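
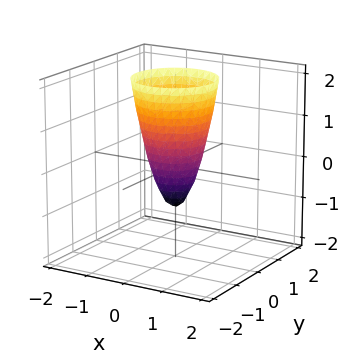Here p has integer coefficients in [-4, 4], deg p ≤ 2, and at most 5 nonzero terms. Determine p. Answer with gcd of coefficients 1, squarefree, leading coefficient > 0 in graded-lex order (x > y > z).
First, degree: a generic line meets the surface in up to 2 points, so deg p = 2.
Then, by symmetry, the z-axis is an axis of rotation, so x and y enter only as x² + y².
Next, checking where it meets the axes: one z-axis crossing is at z = -1; a circular section at z = 1 has radius between 0 and 1.
Finally, solving for integer coefficients yields p as stated.

3*x^2 + 3*y^2 - z - 1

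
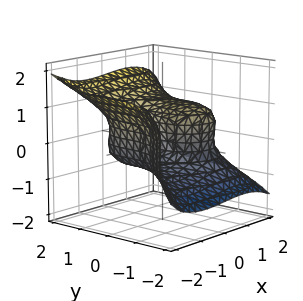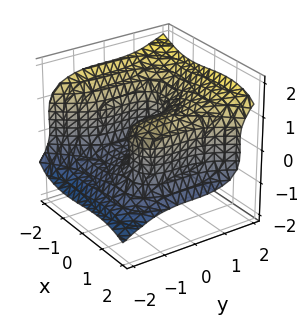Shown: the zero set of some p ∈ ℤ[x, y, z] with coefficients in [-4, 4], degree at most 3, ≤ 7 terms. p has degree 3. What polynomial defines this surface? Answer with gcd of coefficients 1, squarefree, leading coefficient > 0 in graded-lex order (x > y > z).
x^3 - y^3 + 3*z^3 - 2*z^2 - 2*x

(a) deg p = 3. A generic line meets the surface in up to 3 points.
(b) Against the integer gridlines: it crosses the z-axis at the gridline z = 0; one y-axis crossing is at y = 0.
(c) Together with the visible shape, these determine p as stated.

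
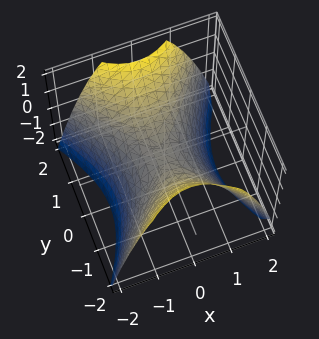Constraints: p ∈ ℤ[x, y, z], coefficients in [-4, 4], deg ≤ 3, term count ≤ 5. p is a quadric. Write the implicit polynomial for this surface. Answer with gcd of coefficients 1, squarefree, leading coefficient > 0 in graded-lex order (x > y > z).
3*x^2 - 2*y^2 + 3*z

First, degree: a saddle surface; a quadric, so deg p = 2.
Next, symmetries: it's symmetric under x → −x, forcing even powers of x; it's symmetric under y → −y, forcing even powers of y.
Then, reading off the gridlines: it meets the x-axis at x = 0 (among the integer gridlines); it crosses the z-axis at the gridline z = 0.
Finally, matching integer coefficients to the picture gives p.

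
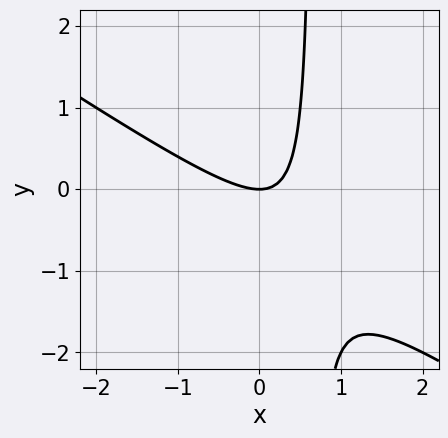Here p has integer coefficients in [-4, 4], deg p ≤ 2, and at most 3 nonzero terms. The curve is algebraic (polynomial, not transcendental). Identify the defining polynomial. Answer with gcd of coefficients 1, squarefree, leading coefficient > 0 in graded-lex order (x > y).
2*x^2 + 3*x*y - 2*y

(a) The degree is 2 — the shape is more complex than any degree-1 curve.
(b) From the visible intercepts: it crosses the y-axis at the gridline y = 0; one x-axis crossing is at x = 0.
(c) Solving for integer coefficients yields p as stated.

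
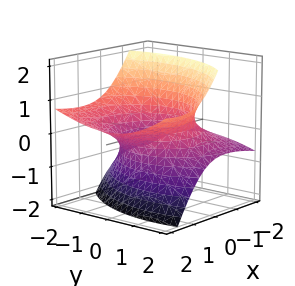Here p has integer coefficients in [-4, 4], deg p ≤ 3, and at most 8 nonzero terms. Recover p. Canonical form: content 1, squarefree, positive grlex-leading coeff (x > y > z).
x^2 - 3*x*z + y^2 + y*z - 2*z^2 - 2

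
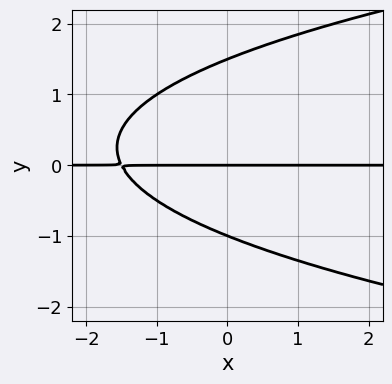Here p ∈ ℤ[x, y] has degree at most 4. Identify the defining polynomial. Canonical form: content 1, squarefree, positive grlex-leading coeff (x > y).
1. deg p = 3.
2. Checking where it meets the axes: the y-axis gridline crossings are at y ∈ {-1, 0}; every point of the x-axis in the box is on the curve.
3. The integer polynomial consistent with all of this is the stated p.

2*y^3 - 2*x*y - y^2 - 3*y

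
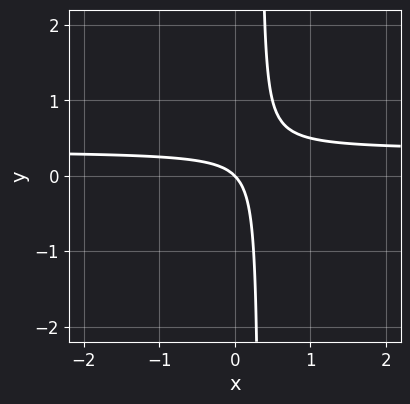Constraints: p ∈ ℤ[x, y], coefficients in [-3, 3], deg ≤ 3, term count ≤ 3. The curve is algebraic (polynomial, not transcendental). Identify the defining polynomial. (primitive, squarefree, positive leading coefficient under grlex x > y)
3*x*y - x - y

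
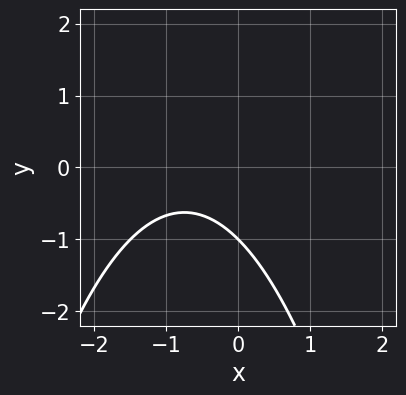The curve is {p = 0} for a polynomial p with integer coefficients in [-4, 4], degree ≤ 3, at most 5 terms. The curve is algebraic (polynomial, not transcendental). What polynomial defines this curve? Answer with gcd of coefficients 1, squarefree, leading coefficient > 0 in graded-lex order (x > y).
2*x^2 + 3*x + 3*y + 3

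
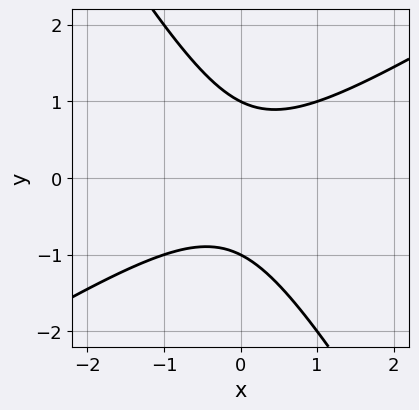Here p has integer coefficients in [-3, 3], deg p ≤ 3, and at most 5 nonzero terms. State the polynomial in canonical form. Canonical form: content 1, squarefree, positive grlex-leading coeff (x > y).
1. deg p = 2. The shape is more complex than any degree-1 curve.
2. From the axis intercepts and sections: the curve avoids every integer x-axis point in the box; among the integer gridlines, it crosses the y-axis at y ∈ {-1, 1}.
3. Matching integer coefficients to the picture gives p.

x^2 - x*y - y^2 + 1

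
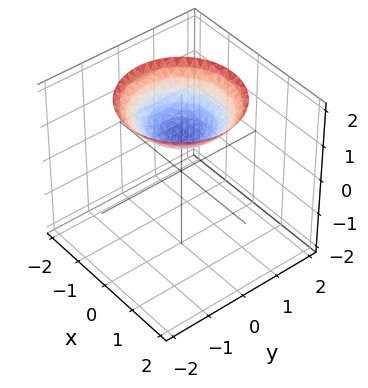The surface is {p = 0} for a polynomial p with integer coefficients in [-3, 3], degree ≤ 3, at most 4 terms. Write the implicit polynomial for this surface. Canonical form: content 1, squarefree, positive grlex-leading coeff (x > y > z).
First, degree: the shape is more complex than any degree-1 surface, so deg p = 2.
Then, symmetry: every cross-section ⟂ z is a circle, so x, y appear only via x² + y².
Then, reading off the gridlines: it crosses the z-axis at the gridline z = 1; no y-intercept at any integer in the box.
Finally, assembling these constraints gives the stated polynomial.

x^2 + y^2 - 2*z + 2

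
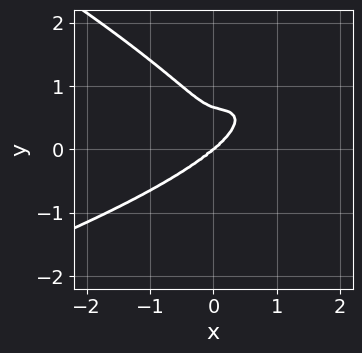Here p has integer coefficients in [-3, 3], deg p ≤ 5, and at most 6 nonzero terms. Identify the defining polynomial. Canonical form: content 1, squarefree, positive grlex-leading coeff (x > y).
x*y^3 + 3*y^4 + 2*x^3 - x^2*y - 2*y^3

1. The degree is 4 — the shape is more complex than any degree-3 curve.
2. Against the integer gridlines: one y-axis crossing is at y = 0; it meets the x-axis at x = 0 (among the integer gridlines).
3. Solving for integer coefficients yields p as stated.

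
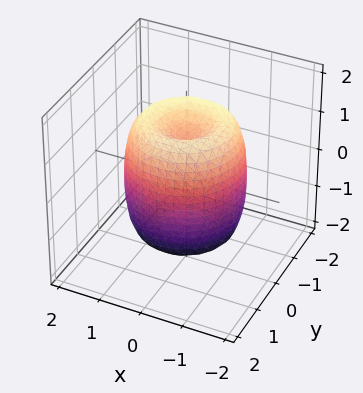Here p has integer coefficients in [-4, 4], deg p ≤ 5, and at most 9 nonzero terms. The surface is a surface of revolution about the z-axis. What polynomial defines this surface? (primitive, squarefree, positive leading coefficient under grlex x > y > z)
2*x^4 + 4*x^2*y^2 + 2*y^4 - 3*x^2 - 3*y^2 + z^2 - 1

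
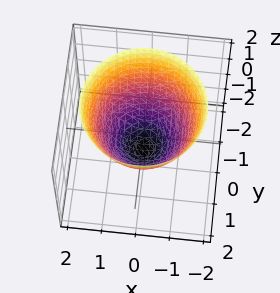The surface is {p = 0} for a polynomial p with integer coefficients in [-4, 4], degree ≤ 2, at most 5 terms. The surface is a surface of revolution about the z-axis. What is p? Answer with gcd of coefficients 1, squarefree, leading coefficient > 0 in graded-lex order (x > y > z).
x^2 + y^2 - z - 1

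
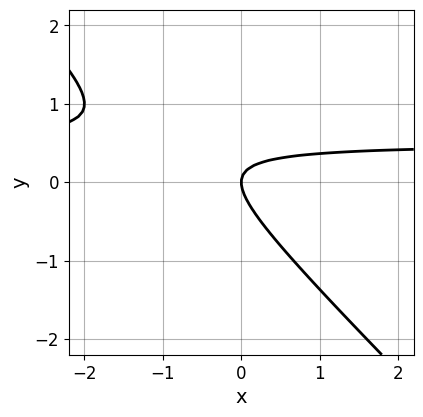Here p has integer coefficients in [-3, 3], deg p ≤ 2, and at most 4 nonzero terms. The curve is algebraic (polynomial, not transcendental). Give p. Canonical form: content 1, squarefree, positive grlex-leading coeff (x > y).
(a) deg p = 2.
(b) From the visible intercepts: it crosses the y-axis at the gridline y = 0; it crosses the x-axis at the gridline x = 0.
(c) The integer polynomial consistent with all of this is the stated p.

2*x*y + 2*y^2 - x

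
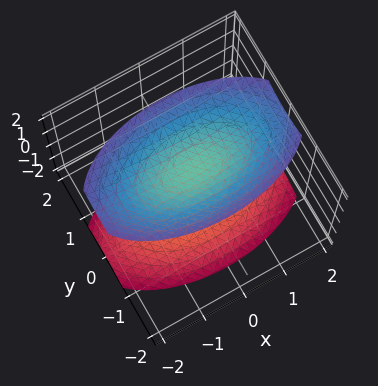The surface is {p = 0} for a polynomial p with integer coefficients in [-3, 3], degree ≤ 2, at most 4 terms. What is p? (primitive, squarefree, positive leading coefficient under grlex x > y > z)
x^2 + 3*y^2 - 2*z^2 + 3

(a) There are 2 components. They look like related sheets of one shape, so recover p as a whole.
(b) Degree: two sheets facing apart; a quadric, so deg p = 2.
(c) Symmetries: the x ↦ −x reflection is a symmetry, so x appears only in even powers; the y ↦ −y reflection is a symmetry, so y appears only in even powers; the z ↦ −z reflection is a symmetry, so z appears only in even powers.
(d) Checking where it meets the axes: no y-intercept at any integer in the box; no x-intercept at any integer in the box.
(e) Putting this together gives p.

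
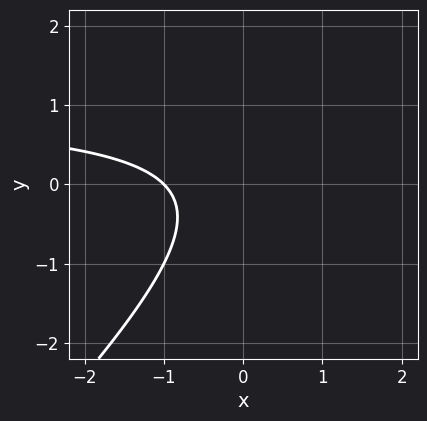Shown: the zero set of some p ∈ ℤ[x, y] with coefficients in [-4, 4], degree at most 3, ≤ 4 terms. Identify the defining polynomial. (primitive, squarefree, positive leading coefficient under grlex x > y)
1. Degree: no degree-1 curve has this shape, so deg p = 2.
2. Observable constraints: the curve avoids every integer y-axis point in the box; it meets the x-axis at x = -1 (among the integer gridlines).
3. Solving for integer coefficients yields p as stated.

x*y - y^2 - x - 1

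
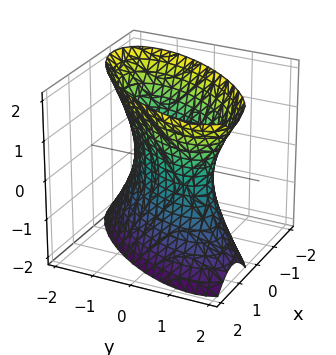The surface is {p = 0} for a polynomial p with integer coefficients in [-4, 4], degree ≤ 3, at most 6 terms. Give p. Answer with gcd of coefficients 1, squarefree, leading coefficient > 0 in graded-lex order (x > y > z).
3*x^2 - 3*x*y + 2*y^2 - z^2 - 2

First, degree: the shape is more complex than any degree-1 surface, so deg p = 2.
Next, against the integer gridlines: the surface avoids every integer z-axis point in the box; among the integer gridlines, it crosses the y-axis at y ∈ {-1, 1}.
Finally, matching integer coefficients to the picture gives p.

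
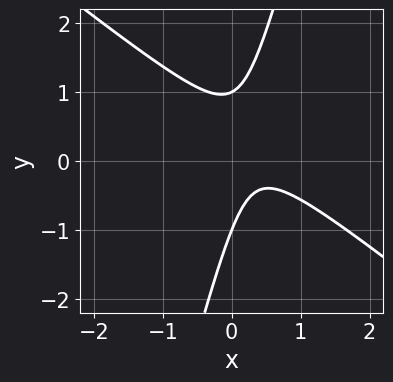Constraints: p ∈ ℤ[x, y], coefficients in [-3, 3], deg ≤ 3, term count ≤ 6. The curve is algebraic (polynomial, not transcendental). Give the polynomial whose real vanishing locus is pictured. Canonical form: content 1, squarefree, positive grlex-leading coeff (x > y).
First, degree: the shape is more complex than any degree-1 curve, so deg p = 2.
Then, reading off the gridlines: the curve avoids every integer x-axis point in the box; the y-axis gridline crossings are at y ∈ {-1, 1}.
Finally, the integer polynomial consistent with all of this is the stated p.

3*x^2 + 3*x*y - y^2 - 2*x + 1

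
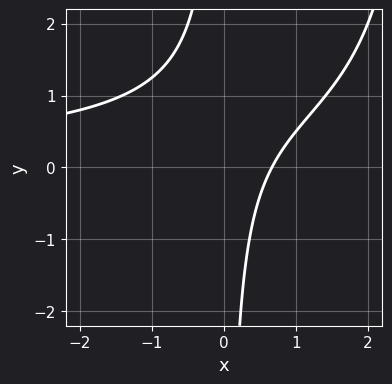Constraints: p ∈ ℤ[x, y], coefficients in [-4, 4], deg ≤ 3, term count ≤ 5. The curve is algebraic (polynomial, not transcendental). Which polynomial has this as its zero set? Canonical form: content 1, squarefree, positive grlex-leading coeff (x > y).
x^2*y - 3*x*y + 3*x - 2

Degree: no degree-2 curve has this shape, so deg p = 3.
Observable constraints: it misses every integer gridline on the y-axis.
Together with the visible shape, these determine p as stated.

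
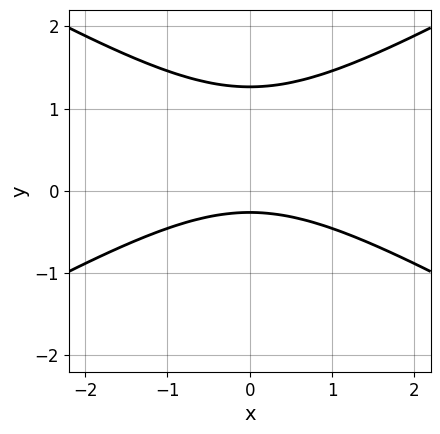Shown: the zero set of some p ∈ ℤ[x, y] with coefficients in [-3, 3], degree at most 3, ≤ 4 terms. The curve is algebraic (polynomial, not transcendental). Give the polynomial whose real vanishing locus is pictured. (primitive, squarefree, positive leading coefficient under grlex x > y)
First, the degree is 2 — a generic line meets the curve in up to 2 points.
Next, symmetries: it's symmetric under x → −x, forcing even powers of x.
Then, observable constraints: it misses every integer gridline on the x-axis.
Finally, these observations pin down the coefficients.

x^2 - 3*y^2 + 3*y + 1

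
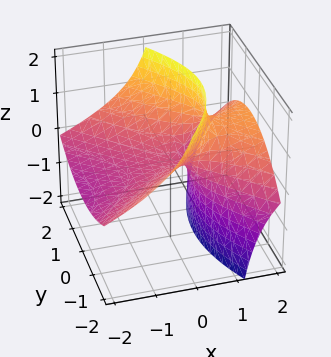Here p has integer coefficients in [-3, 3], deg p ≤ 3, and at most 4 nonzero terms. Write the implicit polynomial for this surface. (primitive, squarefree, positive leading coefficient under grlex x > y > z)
First, the degree is 2 — no degree-1 surface has this shape.
Then, checking where it meets the axes: one y-axis crossing is at y = 0; it meets the z-axis at z = 0 (among the integer gridlines); it meets the x-axis at x = 0 (among the integer gridlines).
Finally, together with the visible shape, these determine p as stated.

x^2 - 3*x*z - y^2 + 2*z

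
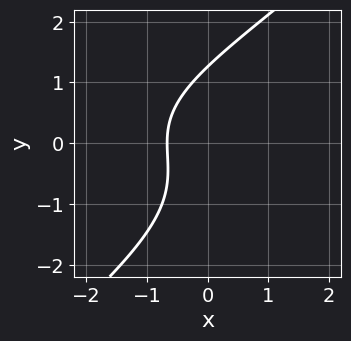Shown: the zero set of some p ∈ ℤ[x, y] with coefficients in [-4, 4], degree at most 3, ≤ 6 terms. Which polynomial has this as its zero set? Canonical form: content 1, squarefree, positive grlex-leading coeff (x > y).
First, deg p = 3. The shape is more complex than any degree-2 curve.
Finally, putting this together gives p.

x*y^2 - y^3 + 3*x + 2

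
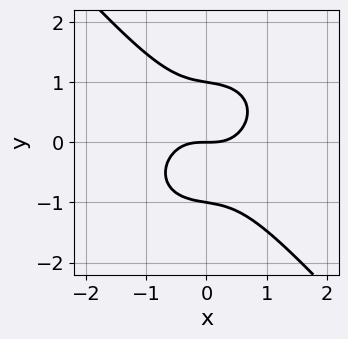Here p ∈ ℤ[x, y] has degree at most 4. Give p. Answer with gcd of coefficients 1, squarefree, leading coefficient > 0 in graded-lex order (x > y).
3*x^3 + x*y^2 + 3*y^3 - 3*y

(a) deg p = 3. No degree-2 curve has this shape.
(b) Reading off the gridlines: among the integer gridlines, it crosses the y-axis at y ∈ {-1, 0, 1}; it meets the x-axis at x = 0 (among the integer gridlines).
(c) These observations pin down the coefficients.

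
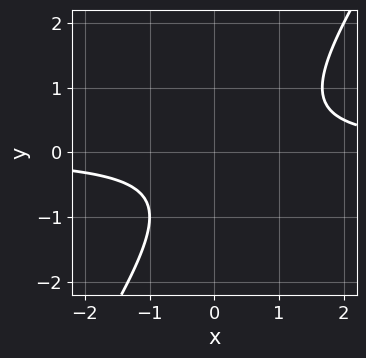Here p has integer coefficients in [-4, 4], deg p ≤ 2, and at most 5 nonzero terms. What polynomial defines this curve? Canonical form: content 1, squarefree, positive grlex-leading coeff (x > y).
1. deg p = 2. No degree-1 curve has this shape.
2. From the axis intercepts and sections: it misses every integer gridline on the x-axis; no y-intercept at any integer in the box.
3. Matching integer coefficients to the picture gives p.

3*x*y - 2*y^2 - y - 2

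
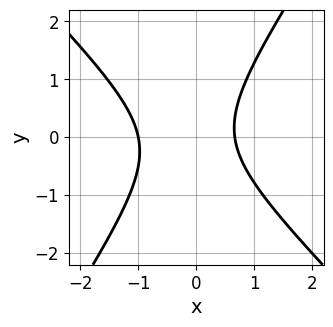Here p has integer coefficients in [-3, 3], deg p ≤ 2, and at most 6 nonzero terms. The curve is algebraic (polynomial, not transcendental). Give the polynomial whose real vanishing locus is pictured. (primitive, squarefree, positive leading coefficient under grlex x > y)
First, deg p = 2. A generic line meets the curve in up to 2 points.
Next, against the integer gridlines: it meets the x-axis at x = -1 (among the integer gridlines); the curve avoids every integer y-axis point in the box.
Finally, these observations pin down the coefficients.

3*x^2 + x*y - 2*y^2 + x - 2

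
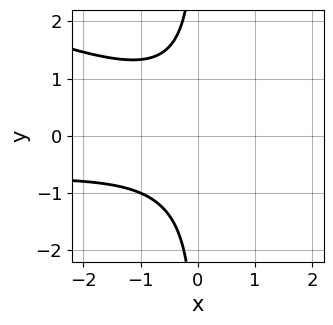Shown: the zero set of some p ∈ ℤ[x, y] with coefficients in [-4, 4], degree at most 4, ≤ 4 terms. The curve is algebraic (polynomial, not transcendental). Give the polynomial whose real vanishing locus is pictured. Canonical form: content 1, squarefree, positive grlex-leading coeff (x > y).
x^2*y + 3*x*y^2 + x^2 + 3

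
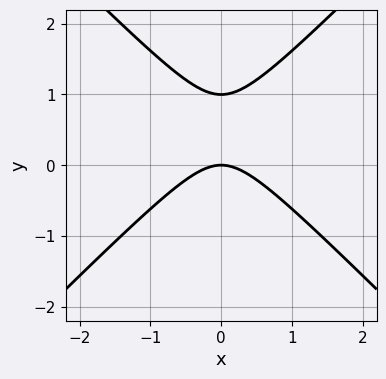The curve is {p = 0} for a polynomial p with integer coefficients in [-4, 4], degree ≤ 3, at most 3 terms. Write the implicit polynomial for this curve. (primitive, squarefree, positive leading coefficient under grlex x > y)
x^2 - y^2 + y

(a) deg p = 2. A generic line meets the curve in up to 2 points.
(b) Symmetries: mirror symmetry x ↦ −x ⇒ only even powers of x.
(c) Observable constraints: among the integer gridlines, it crosses the y-axis at y ∈ {0, 1}; it crosses the x-axis at the gridline x = 0.
(d) Matching integer coefficients to the picture gives p.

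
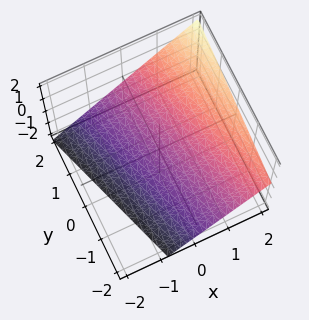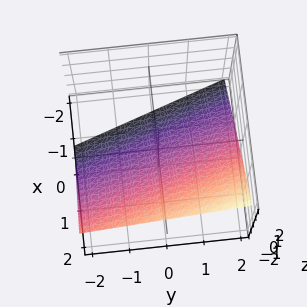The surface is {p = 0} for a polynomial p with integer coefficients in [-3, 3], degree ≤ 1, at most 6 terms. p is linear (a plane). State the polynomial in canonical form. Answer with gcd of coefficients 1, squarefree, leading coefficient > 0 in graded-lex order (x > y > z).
First, degree: every cross-section is a straight line — this is a plane, so deg p = 1.
Then, against the integer gridlines: it crosses the y-axis at the gridline y = 2.
Finally, putting this together gives p.

3*x + y - 3*z - 2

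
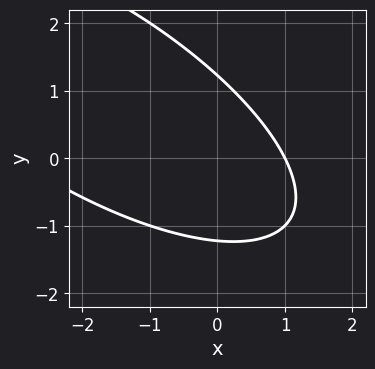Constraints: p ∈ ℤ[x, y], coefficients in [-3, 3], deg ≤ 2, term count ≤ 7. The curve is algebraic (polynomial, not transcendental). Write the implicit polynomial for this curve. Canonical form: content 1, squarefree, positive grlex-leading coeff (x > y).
x^2 + 2*x*y + 2*y^2 + 2*x - 3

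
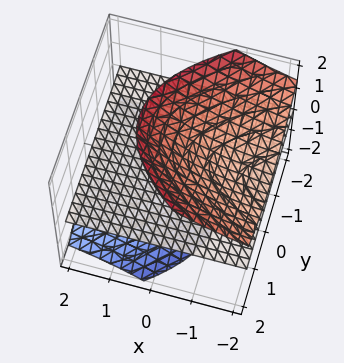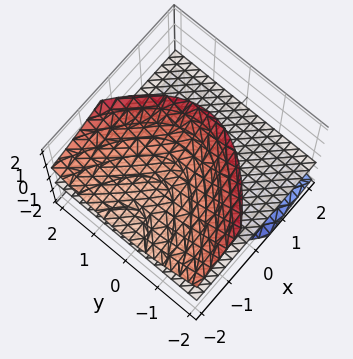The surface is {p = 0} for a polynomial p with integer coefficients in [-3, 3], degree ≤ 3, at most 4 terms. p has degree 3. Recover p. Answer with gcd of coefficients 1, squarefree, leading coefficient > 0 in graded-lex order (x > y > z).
3*x*z^2 + 2*y^2*z - 2*z^3 + 3*z

(a) The picture has 3 separate pieces. They look like related sheets of one shape, so recover p as a whole.
(b) Degree: no degree-2 surface has this shape, so deg p = 3.
(c) Observable constraints: the visible y-axis segment lies entirely on the surface; it crosses the z-axis at the gridline z = 0; every point of the x-axis in the box is on the surface.
(d) Solving for integer coefficients yields p as stated.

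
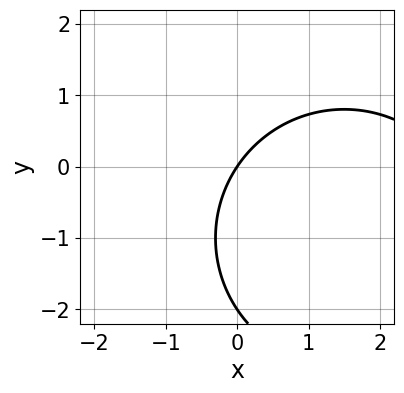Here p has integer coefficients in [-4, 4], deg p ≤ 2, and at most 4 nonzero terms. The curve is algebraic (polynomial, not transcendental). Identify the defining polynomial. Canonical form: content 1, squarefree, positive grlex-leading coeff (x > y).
First, the degree is 2 — no degree-1 curve has this shape.
Next, checking where it meets the axes: it meets the x-axis at x = 0 (among the integer gridlines); the y-axis gridline crossings are at y ∈ {-2, 0}.
Finally, putting this together gives p.

x^2 + y^2 - 3*x + 2*y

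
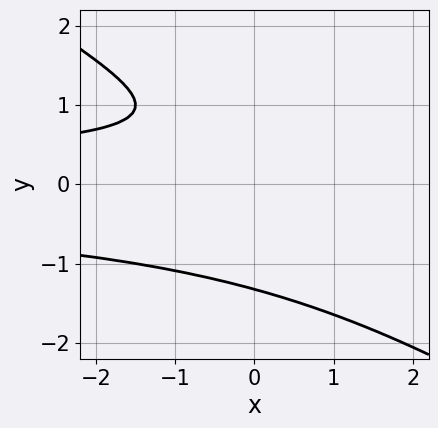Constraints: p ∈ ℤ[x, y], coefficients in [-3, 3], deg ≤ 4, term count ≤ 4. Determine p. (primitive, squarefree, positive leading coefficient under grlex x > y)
First, the degree is 3 — the shape is more complex than any degree-2 curve.
Next, observable constraints: no x-intercept at any integer in the box.
Finally, matching integer coefficients to the picture gives p.

2*x*y^2 + 3*y^3 - 3*y + 3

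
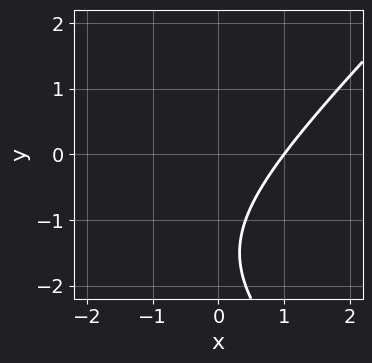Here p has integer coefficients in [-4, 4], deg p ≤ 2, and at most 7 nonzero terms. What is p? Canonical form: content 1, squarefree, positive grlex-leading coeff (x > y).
1. The degree is 2 — no degree-1 curve has this shape.
2. Against the integer gridlines: the curve avoids every integer y-axis point in the box; one x-axis crossing is at x = 1.
3. The integer polynomial consistent with all of this is the stated p.

x^2 - y^2 + 2*x - 3*y - 3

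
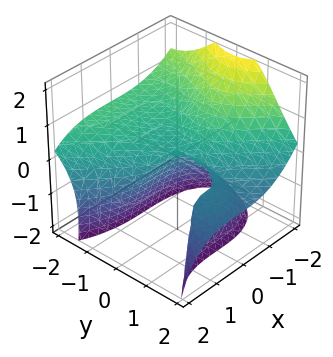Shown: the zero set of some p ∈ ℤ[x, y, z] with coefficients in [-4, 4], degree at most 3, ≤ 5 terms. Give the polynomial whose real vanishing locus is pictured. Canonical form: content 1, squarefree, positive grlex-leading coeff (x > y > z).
x^3 + y^3 + 3*y^2*z + 2*z^2

First, degree: a generic line meets the surface in up to 3 points, so deg p = 3.
Next, observable constraints: it crosses the z-axis at the gridline z = 0; one y-axis crossing is at y = 0.
Finally, the integer polynomial consistent with all of this is the stated p.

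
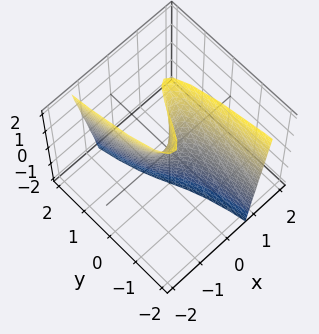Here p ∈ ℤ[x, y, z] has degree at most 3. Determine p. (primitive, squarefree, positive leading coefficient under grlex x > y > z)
2*x^3 - x*z + y

(a) Degree: the shape is more complex than any degree-2 surface, so deg p = 3.
(b) Against the integer gridlines: it crosses the y-axis at the gridline y = 0; the visible z-axis segment lies entirely on the surface; it crosses the x-axis at the gridline x = 0.
(c) Together with the visible shape, these determine p as stated.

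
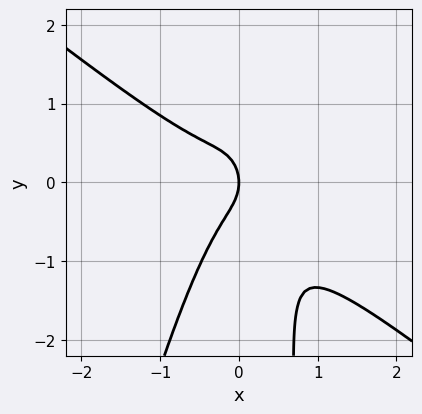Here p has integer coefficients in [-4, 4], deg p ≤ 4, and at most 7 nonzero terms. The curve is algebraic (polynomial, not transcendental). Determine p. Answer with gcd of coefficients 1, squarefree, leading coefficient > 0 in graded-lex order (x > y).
Degree: a generic line meets the curve in up to 3 points, so deg p = 3.
Reading off the gridlines: it crosses the y-axis at the gridline y = 0; it meets the x-axis at x = 0 (among the integer gridlines).
Fitting integer coefficients to these (and the overall shape) gives p.

3*x^3 + 3*x^2*y - x*y^2 + y^2 + x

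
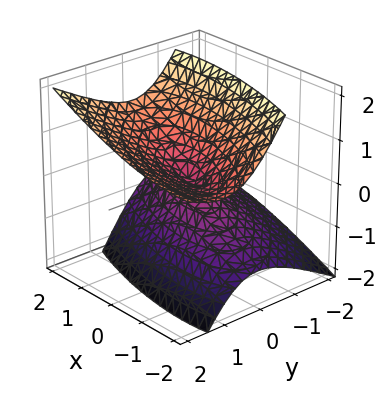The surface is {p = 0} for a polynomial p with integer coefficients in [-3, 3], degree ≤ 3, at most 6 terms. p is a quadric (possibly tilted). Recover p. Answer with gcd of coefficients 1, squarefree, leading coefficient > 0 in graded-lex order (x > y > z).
x^2 + 2*x*y + 3*y^2 - 3*y*z - 3*z^2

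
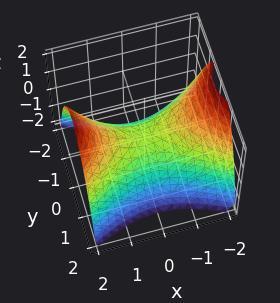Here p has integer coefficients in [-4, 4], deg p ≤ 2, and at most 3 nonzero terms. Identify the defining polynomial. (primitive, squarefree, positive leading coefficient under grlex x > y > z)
The degree is 2 — a saddle surface; a quadric.
Symmetries: it's symmetric under y → −y, forcing even powers of y; the x ↦ −x reflection is a symmetry, so x appears only in even powers.
From the axis intercepts and sections: it meets the y-axis at y = 0 (among the integer gridlines); it meets the x-axis at x = 0 (among the integer gridlines); it crosses the z-axis at the gridline z = 0.
Fitting integer coefficients to these (and the overall shape) gives p.

x^2 - 2*y^2 - 2*z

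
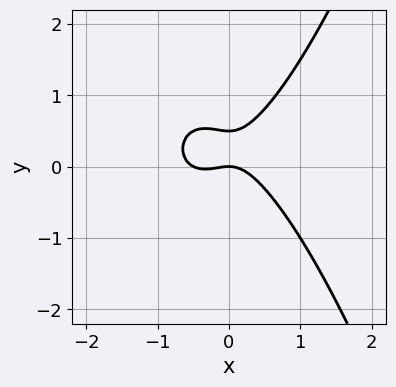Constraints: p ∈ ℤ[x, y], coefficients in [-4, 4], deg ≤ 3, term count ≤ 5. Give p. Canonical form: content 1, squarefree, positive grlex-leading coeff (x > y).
Degree: the shape is more complex than any degree-2 curve, so deg p = 3.
From the axis intercepts and sections: it meets the y-axis at y = 0 (among the integer gridlines); it meets the x-axis at x = 0 (among the integer gridlines).
Fitting integer coefficients to these (and the overall shape) gives p.

2*x^3 + x^2 - 2*y^2 + y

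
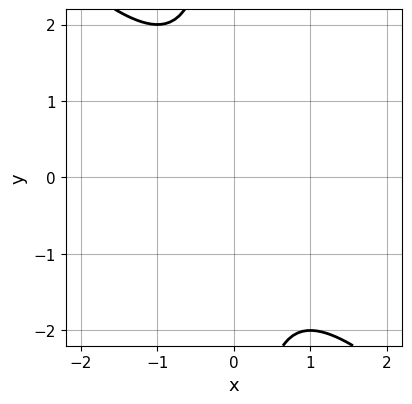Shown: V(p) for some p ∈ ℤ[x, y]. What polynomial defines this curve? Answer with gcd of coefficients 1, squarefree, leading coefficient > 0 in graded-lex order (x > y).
x^2 + x*y + 1

First, deg p = 2. The shape is more complex than any degree-1 curve.
Then, reading off the gridlines: the curve avoids every integer y-axis point in the box; it misses every integer gridline on the x-axis.
Finally, putting this together gives p.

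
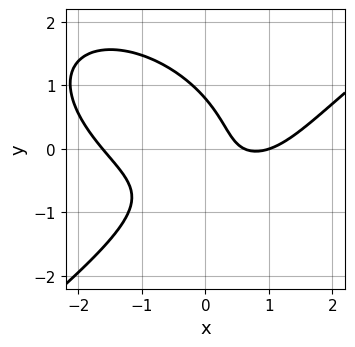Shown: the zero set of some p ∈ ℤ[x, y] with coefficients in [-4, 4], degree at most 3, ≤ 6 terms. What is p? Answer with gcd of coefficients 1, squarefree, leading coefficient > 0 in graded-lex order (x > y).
Degree: no degree-2 curve has this shape, so deg p = 3.
Reading off the gridlines: it crosses the x-axis at the gridline x = 1.
The integer polynomial consistent with all of this is the stated p.

x^3 - 2*y^3 - 3*x*y - 2*x + 1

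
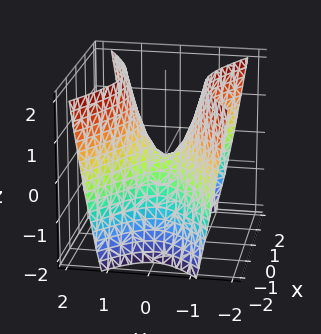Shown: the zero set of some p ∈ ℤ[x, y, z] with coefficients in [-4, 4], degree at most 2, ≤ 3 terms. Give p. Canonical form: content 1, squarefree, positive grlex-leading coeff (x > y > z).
x^2 - 2*y^2 + z

(a) Degree: a saddle surface; a quadric, so deg p = 2.
(b) Symmetries: the x ↦ −x reflection is a symmetry, so x appears only in even powers; the y ↦ −y reflection is a symmetry, so y appears only in even powers.
(c) From the axis intercepts and sections: it meets the y-axis at y = 0 (among the integer gridlines); it crosses the x-axis at the gridline x = 0; it meets the z-axis at z = 0 (among the integer gridlines).
(d) Fitting integer coefficients to these (and the overall shape) gives p.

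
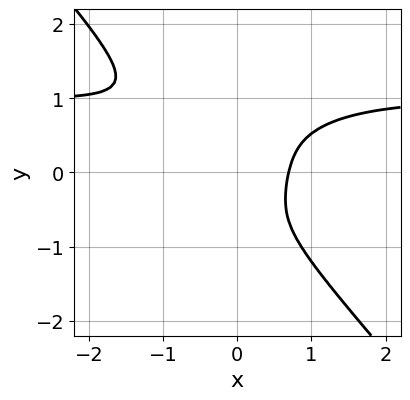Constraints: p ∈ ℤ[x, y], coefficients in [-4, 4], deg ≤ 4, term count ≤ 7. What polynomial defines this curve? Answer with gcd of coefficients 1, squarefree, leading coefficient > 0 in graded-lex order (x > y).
3*x^3*y + 2*y^4 - 3*x^3 + x*y^2 + 1

The degree is 4 — no degree-3 curve has this shape.
Checking where it meets the axes: no y-intercept at any integer in the box.
Fitting integer coefficients to these (and the overall shape) gives p.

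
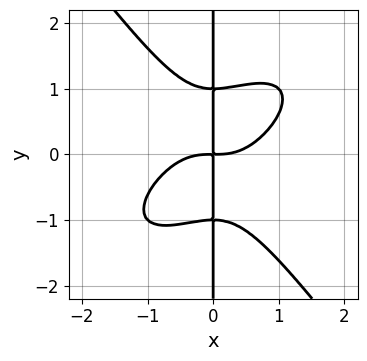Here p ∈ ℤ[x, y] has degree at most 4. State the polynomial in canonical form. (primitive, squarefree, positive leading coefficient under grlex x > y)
x^4 - x^3*y + x*y^3 - x*y

deg p = 4. A generic line meets the curve in up to 4 points.
Against the integer gridlines: the visible y-axis segment lies entirely on the curve.
The integer polynomial consistent with all of this is the stated p.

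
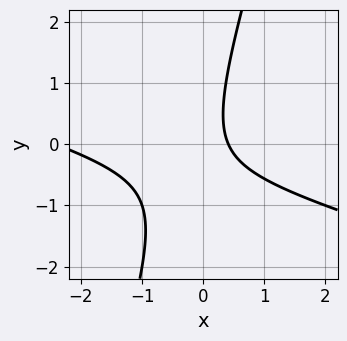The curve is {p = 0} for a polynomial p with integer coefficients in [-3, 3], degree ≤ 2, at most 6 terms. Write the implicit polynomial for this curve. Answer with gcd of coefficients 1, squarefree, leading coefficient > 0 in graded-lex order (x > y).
x^2 + 3*x*y - y^2 + 2*x - 1

(a) The degree is 2 — the shape is more complex than any degree-1 curve.
(b) From the visible intercepts: the curve avoids every integer y-axis point in the box.
(c) Putting this together gives p.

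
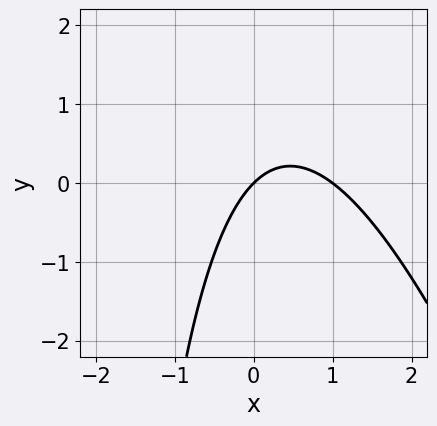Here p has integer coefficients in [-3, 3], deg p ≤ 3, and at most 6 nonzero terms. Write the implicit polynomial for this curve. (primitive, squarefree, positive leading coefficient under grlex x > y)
1. The degree is 2 — the shape is more complex than any degree-1 curve.
2. Observable constraints: it crosses the y-axis at the gridline y = 0; among the integer gridlines, it crosses the x-axis at x ∈ {0, 1}.
3. These observations pin down the coefficients.

3*x^2 + x*y - 3*x + 3*y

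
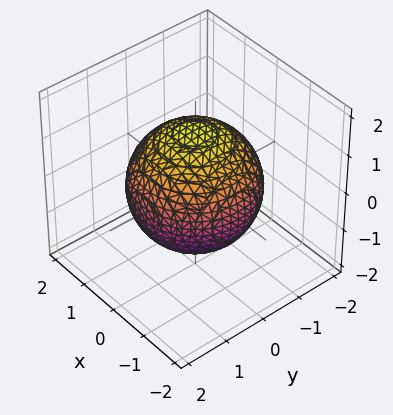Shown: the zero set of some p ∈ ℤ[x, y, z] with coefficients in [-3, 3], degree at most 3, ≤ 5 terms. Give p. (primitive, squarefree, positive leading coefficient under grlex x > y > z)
1. deg p = 2. Bounded and convex; a quadric.
2. Symmetries: mirror symmetry z ↦ −z ⇒ only even powers of z; rotational symmetry about the z-axis ⇒ p depends on x, y only through x² + y².
3. Against the integer gridlines: a circular section at z = 0 has radius between 1 and 2.
4. The integer polynomial consistent with all of this is the stated p.

x^2 + y^2 + z^2 - 2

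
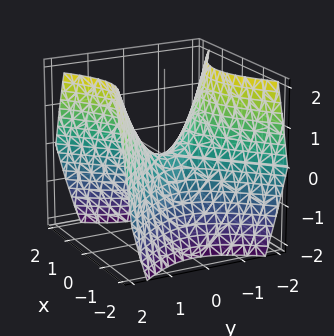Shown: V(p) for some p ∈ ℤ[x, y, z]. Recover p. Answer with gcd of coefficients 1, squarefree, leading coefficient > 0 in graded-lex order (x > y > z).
x^2 - y^2 + z

1. deg p = 2. A saddle surface; a quadric.
2. Symmetries: it's symmetric under x → −x, forcing even powers of x; it's symmetric under y → −y, forcing even powers of y.
3. Reading off the gridlines: it crosses the x-axis at the gridline x = 0; it crosses the z-axis at the gridline z = 0; it meets the y-axis at y = 0 (among the integer gridlines).
4. The integer polynomial consistent with all of this is the stated p.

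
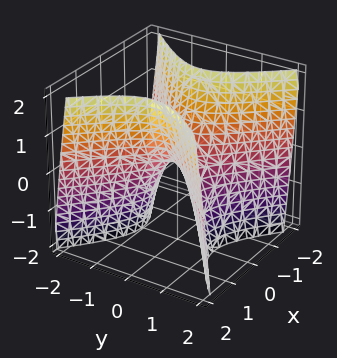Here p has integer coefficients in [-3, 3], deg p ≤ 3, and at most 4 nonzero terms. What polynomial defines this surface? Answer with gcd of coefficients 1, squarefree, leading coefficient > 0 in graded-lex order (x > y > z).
2*x^2 - 2*y^2 - z

1. Degree: a hyperbolic paraboloid; a quadric, so deg p = 2.
2. Symmetries: mirror symmetry y ↦ −y ⇒ only even powers of y; it's symmetric under x → −x, forcing even powers of x.
3. Against the integer gridlines: it meets the z-axis at z = 0 (among the integer gridlines); it crosses the x-axis at the gridline x = 0.
4. Assembling these constraints gives the stated polynomial.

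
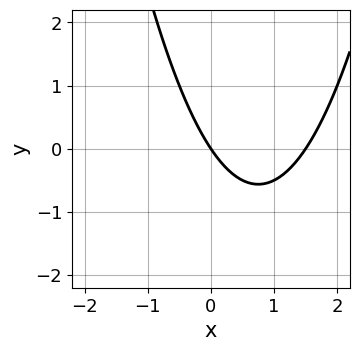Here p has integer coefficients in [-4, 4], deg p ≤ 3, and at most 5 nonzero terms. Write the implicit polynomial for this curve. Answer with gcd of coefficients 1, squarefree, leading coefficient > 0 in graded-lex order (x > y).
2*x^2 - 3*x - 2*y

(a) deg p = 2.
(b) From the axis intercepts and sections: it meets the y-axis at y = 0 (among the integer gridlines); one x-axis crossing is at x = 0.
(c) Together with the visible shape, these determine p as stated.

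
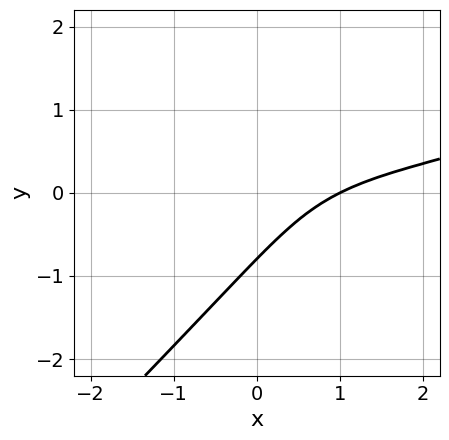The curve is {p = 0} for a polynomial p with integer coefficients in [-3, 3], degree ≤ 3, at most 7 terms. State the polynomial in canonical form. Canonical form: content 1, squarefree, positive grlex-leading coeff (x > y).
2*x*y^2 - 2*y^3 - 2*x*y + x - 1

Degree: a generic line meets the curve in up to 3 points, so deg p = 3.
Reading off the gridlines: one x-axis crossing is at x = 1.
Solving for integer coefficients yields p as stated.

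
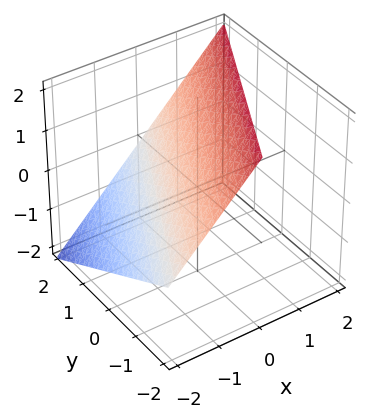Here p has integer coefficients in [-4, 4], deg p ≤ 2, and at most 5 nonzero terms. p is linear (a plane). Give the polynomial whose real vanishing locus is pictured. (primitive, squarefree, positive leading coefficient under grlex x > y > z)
2*x - y - 2*z + 2

1. The degree is 1 — the surface is flat (a plane).
2. From the axis intercepts and sections: one x-axis crossing is at x = -1; it meets the y-axis at y = 2 (among the integer gridlines); one z-axis crossing is at z = 1.
3. The integer polynomial consistent with all of this is the stated p.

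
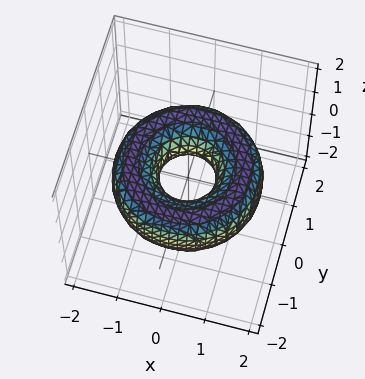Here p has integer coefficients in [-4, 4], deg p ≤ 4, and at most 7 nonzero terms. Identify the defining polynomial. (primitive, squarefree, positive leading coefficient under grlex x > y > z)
x^4 + 2*x^2*y^2 + y^4 - 3*x^2 - 3*y^2 + 3*z^2 + 1

(a) The degree is 4 — no degree-3 surface has this shape.
(b) Symmetries: rotational symmetry about the z-axis ⇒ p depends on x, y only through x² + y².
(c) Observable constraints: a circular section at z = 0 has radius between 0 and 1; the surface avoids every integer z-axis point in the box.
(d) These observations pin down the coefficients.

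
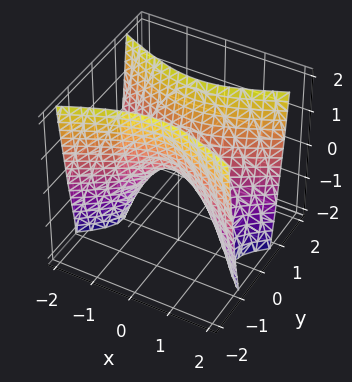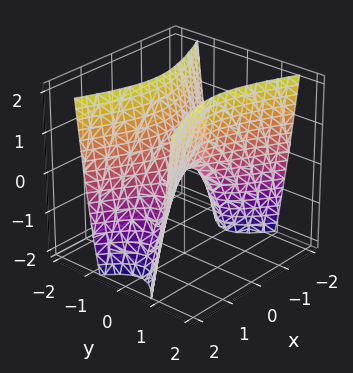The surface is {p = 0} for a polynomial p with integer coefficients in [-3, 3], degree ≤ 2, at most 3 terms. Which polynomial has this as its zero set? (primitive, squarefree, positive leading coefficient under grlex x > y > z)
First, degree: a hyperbolic paraboloid; a quadric, so deg p = 2.
Next, symmetries: mirror symmetry y ↦ −y ⇒ only even powers of y; it's symmetric under x → −x, forcing even powers of x.
Next, reading off the gridlines: it crosses the z-axis at the gridline z = 0; one y-axis crossing is at y = 0; it meets the x-axis at x = 0 (among the integer gridlines).
Finally, the integer polynomial consistent with all of this is the stated p.

x^2 - 3*y^2 + z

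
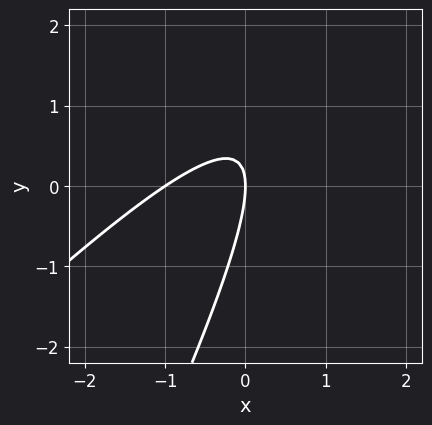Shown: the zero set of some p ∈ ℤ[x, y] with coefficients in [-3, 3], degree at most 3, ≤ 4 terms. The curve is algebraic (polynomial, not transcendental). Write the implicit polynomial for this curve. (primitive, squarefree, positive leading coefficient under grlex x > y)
First, deg p = 2. The shape is more complex than any degree-1 curve.
Then, from the axis intercepts and sections: one y-axis crossing is at y = 0; among the integer gridlines, it crosses the x-axis at x ∈ {-1, 0}.
Finally, assembling these constraints gives the stated polynomial.

2*x^2 - 3*x*y + y^2 + 2*x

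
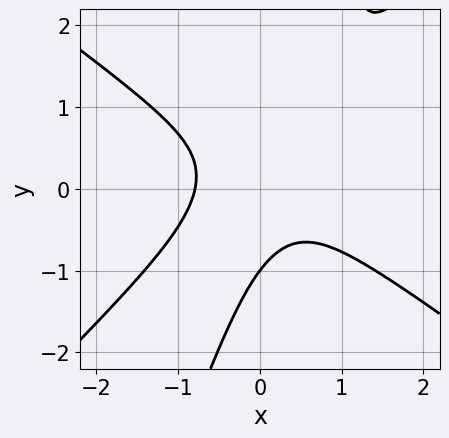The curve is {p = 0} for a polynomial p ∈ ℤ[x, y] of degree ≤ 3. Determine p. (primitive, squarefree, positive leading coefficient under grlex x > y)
2*x^3 - 3*x*y^2 + y^3 + x*y + 1

1. deg p = 3.
2. Observable constraints: one y-axis crossing is at y = -1.
3. These observations pin down the coefficients.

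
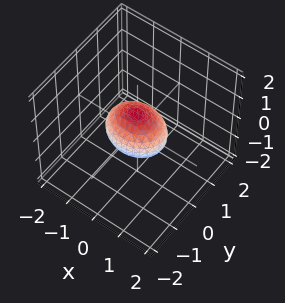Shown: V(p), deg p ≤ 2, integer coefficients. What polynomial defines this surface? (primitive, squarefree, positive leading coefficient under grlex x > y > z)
2*x^2 + 3*y^2 + 3*z^2 - 2

(a) Degree: bounded and convex; a quadric, so deg p = 2.
(b) Symmetries: the z ↦ −z reflection is a symmetry, so z appears only in even powers; the x ↦ −x reflection is a symmetry, so x appears only in even powers; it's symmetric under y → −y, forcing even powers of y.
(c) Checking where it meets the axes: among the integer gridlines, it crosses the x-axis at x ∈ {-1, 1}.
(d) Fitting integer coefficients to these (and the overall shape) gives p.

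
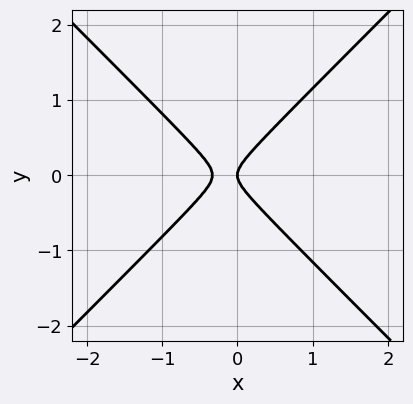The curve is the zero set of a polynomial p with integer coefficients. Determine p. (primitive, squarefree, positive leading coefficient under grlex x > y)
1. Degree: no degree-1 curve has this shape, so deg p = 2.
2. Symmetries: it's symmetric under y → −y, forcing even powers of y.
3. Against the integer gridlines: it crosses the y-axis at the gridline y = 0; one x-axis crossing is at x = 0.
4. These observations pin down the coefficients.

3*x^2 - 3*y^2 + x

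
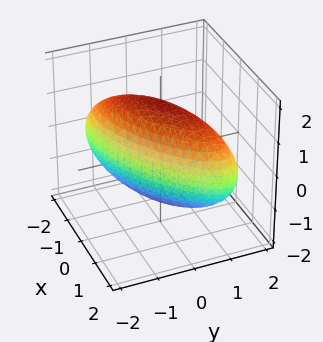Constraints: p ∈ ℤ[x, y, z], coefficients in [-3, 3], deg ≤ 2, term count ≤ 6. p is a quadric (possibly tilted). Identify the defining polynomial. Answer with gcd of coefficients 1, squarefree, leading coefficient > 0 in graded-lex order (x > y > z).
x^2 - 2*x*y + 2*y^2 + z^2 - 2

First, deg p = 2.
Next, observable constraints: among the integer gridlines, it crosses the y-axis at y ∈ {-1, 1}.
Finally, these observations pin down the coefficients.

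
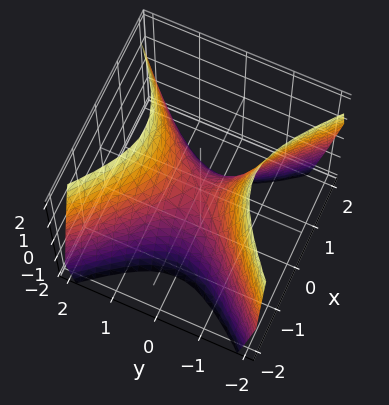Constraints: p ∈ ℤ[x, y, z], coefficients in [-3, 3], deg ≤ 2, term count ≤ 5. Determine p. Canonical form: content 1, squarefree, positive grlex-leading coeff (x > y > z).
3*x^2 - 3*y^2 + 2*z

Degree: a hyperbolic paraboloid; a quadric, so deg p = 2.
Symmetries: it's symmetric under y → −y, forcing even powers of y; the x ↦ −x reflection is a symmetry, so x appears only in even powers.
Checking where it meets the axes: one y-axis crossing is at y = 0; it meets the x-axis at x = 0 (among the integer gridlines); one z-axis crossing is at z = 0.
Matching integer coefficients to the picture gives p.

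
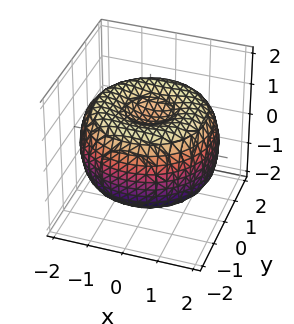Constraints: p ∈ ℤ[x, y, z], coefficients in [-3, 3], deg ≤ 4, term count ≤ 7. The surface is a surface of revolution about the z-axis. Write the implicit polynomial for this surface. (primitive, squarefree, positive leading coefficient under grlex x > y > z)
1. deg p = 4. The shape is more complex than any degree-3 surface.
2. Symmetries: the surface is invariant under rotation about z: p = q(x² + y², z).
3. Against the integer gridlines: a circular section at z = 0 has radius between 1 and 2.
4. These observations pin down the coefficients.

x^4 + 2*x^2*y^2 + y^4 - 3*x^2 - 3*y^2 + 3*z^2 - 2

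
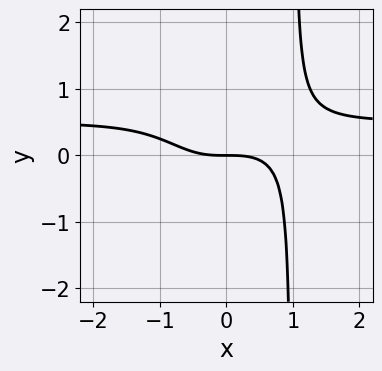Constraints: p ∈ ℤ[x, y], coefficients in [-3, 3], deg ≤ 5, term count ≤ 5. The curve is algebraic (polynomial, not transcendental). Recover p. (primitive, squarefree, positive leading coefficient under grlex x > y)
1. The degree is 4 — no degree-3 curve has this shape.
2. Observable constraints: it meets the y-axis at y = 0 (among the integer gridlines); it meets the x-axis at x = 0 (among the integer gridlines).
3. Matching integer coefficients to the picture gives p.

2*x^3*y - x^3 - 2*y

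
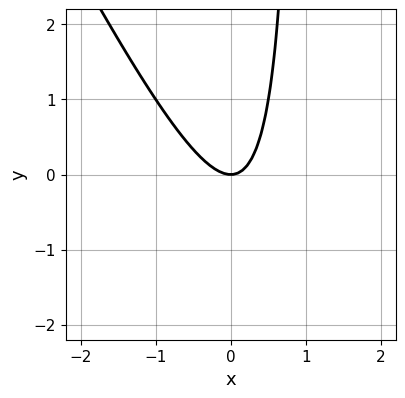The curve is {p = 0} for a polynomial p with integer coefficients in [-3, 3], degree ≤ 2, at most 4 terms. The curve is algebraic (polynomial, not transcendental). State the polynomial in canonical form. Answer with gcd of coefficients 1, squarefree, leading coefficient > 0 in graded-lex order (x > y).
2*x^2 + x*y - y

1. Degree: a generic line meets the curve in up to 2 points, so deg p = 2.
2. From the axis intercepts and sections: it meets the x-axis at x = 0 (among the integer gridlines); it meets the y-axis at y = 0 (among the integer gridlines).
3. Solving for integer coefficients yields p as stated.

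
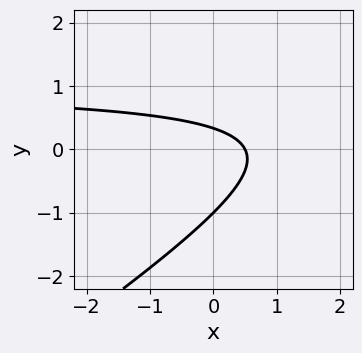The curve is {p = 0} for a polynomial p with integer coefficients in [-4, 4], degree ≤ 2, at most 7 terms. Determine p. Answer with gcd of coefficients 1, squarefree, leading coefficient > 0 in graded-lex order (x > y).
1. deg p = 2. The shape is more complex than any degree-1 curve.
2. From the axis intercepts and sections: it crosses the y-axis at the gridline y = -1.
3. Fitting integer coefficients to these (and the overall shape) gives p.

2*x*y - 3*y^2 - 2*x - 2*y + 1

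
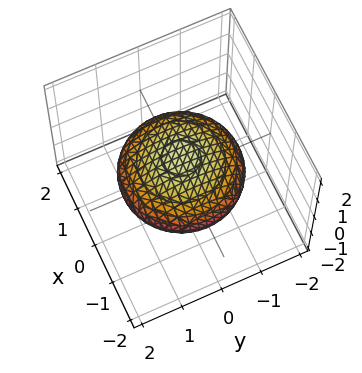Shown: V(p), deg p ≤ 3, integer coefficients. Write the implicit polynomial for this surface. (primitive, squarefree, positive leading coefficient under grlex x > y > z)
x^2 + y^2 + 3*z^2 - 2

1. deg p = 2. Bounded and convex; a quadric.
2. Symmetry: the surface is invariant under rotation about z: p = q(x² + y², z); it's symmetric under z → −z, forcing even powers of z.
3. Reading off the gridlines: a circular section at z = 0 has radius between 1 and 2.
4. Solving for integer coefficients yields p as stated.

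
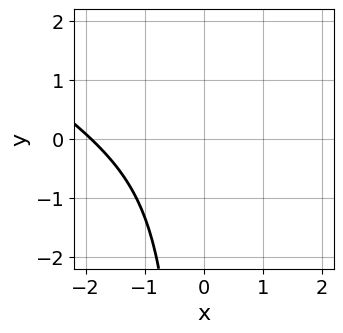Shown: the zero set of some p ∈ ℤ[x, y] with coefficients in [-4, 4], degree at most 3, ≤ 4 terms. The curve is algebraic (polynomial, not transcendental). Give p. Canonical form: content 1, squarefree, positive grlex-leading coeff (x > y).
2*x^3 + 3*x^2*y + 3*x^2 + 3

(a) The degree is 3 — no degree-2 curve has this shape.
(b) From the axis intercepts and sections: the curve avoids every integer y-axis point in the box.
(c) Assembling these constraints gives the stated polynomial.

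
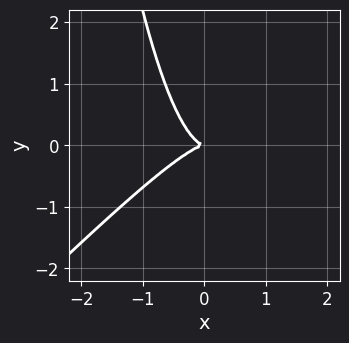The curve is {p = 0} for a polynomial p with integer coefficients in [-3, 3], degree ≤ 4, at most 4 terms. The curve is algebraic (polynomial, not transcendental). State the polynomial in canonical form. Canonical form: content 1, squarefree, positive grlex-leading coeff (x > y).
3*x^3 - 3*x^2*y + 2*y^2

First, degree: a generic line meets the curve in up to 3 points, so deg p = 3.
Then, observable constraints: one x-axis crossing is at x = 0; it crosses the y-axis at the gridline y = 0.
Finally, matching integer coefficients to the picture gives p.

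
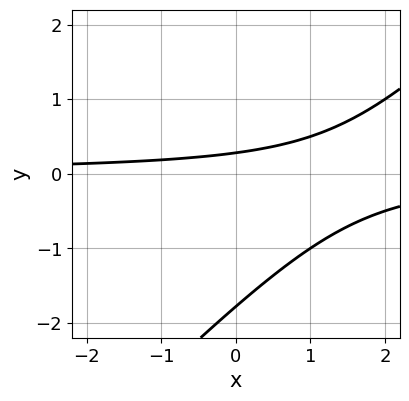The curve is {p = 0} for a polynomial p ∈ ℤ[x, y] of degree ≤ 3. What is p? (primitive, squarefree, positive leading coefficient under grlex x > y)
1. The degree is 2 — the shape is more complex than any degree-1 curve.
2. From the axis intercepts and sections: it misses every integer gridline on the x-axis.
3. Assembling these constraints gives the stated polynomial.

2*x*y - 2*y^2 - 3*y + 1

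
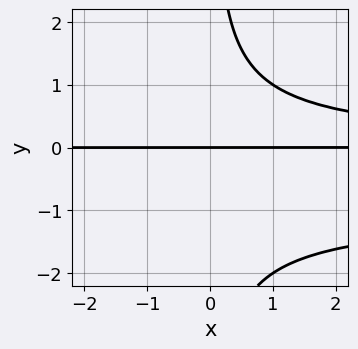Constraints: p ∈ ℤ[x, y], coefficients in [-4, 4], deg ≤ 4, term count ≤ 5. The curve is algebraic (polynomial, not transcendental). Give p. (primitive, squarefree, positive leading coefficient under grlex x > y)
Degree: a generic line meets the curve in up to 4 points, so deg p = 4.
From the axis intercepts and sections: it crosses the y-axis at the gridline y = 0; the visible x-axis segment lies entirely on the curve.
These observations pin down the coefficients.

x*y^3 + x*y^2 - 2*y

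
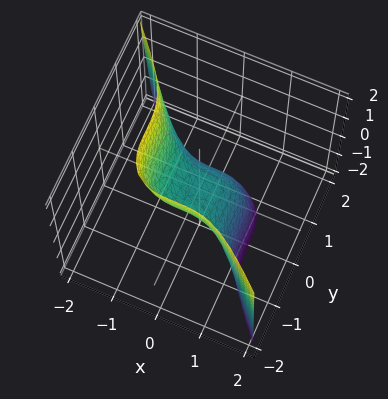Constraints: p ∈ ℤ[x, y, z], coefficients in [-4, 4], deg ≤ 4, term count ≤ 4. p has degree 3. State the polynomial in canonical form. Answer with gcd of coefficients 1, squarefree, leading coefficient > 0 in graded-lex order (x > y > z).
Degree: the shape is more complex than any degree-2 surface, so deg p = 3.
Reading off the gridlines: it crosses the y-axis at the gridline y = 0; it crosses the z-axis at the gridline z = 0.
Solving for integer coefficients yields p as stated.

3*x^3 + 3*y^3 + 2*z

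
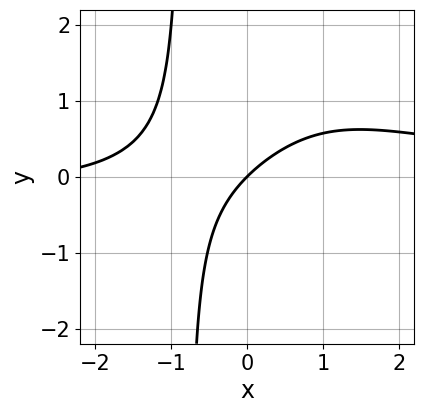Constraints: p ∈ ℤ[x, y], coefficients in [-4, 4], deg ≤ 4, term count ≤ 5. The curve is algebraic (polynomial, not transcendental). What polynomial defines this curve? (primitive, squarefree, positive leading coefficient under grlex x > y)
First, the degree is 4 — a generic line meets the curve in up to 4 points.
Then, observable constraints: it crosses the x-axis at the gridline x = 0; one y-axis crossing is at y = 0.
Finally, putting this together gives p.

x^3*y - x^2 + 3*x*y - 3*x + 3*y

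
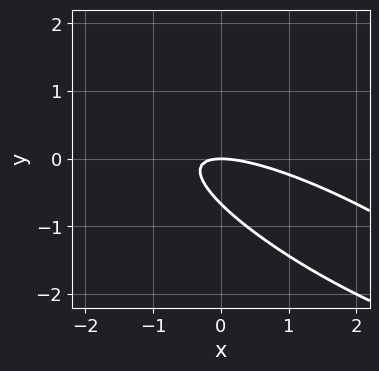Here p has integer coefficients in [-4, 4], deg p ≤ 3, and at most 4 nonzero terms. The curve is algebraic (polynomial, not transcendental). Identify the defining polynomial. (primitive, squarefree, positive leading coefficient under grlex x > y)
x^2 + 3*x*y + 3*y^2 + 2*y

1. The degree is 2 — a generic line meets the curve in up to 2 points.
2. Reading off the gridlines: one x-axis crossing is at x = 0; one y-axis crossing is at y = 0.
3. Fitting integer coefficients to these (and the overall shape) gives p.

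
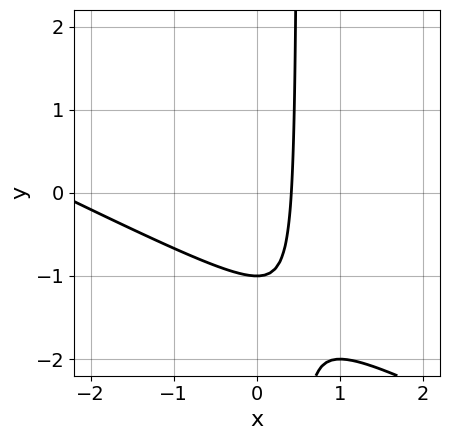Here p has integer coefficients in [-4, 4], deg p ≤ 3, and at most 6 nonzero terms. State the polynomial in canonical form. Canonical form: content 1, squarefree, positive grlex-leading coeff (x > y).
x^2 + 2*x*y + 2*x - y - 1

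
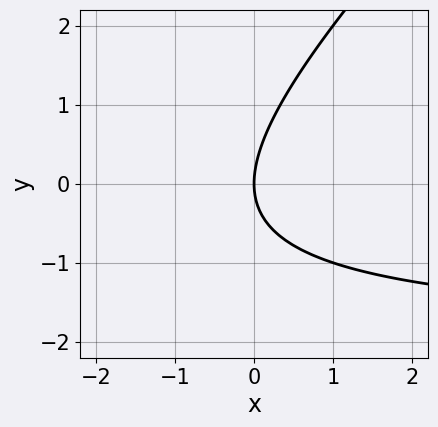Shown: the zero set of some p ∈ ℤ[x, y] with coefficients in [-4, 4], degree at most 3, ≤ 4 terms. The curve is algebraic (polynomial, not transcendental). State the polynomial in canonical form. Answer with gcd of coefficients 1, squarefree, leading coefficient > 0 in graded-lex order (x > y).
First, the degree is 2 — the shape is more complex than any degree-1 curve.
Next, checking where it meets the axes: it crosses the x-axis at the gridline x = 0; one y-axis crossing is at y = 0.
Finally, matching integer coefficients to the picture gives p.

x*y - y^2 + 2*x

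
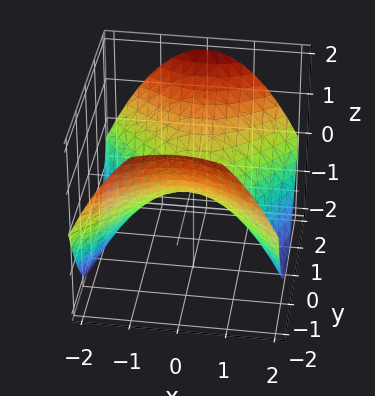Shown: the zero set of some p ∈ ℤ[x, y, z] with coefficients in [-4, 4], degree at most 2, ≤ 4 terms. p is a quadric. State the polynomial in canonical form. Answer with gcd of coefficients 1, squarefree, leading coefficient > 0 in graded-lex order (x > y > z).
The degree is 2 — a saddle surface; a quadric.
Symmetries: the x ↦ −x reflection is a symmetry, so x appears only in even powers; it's symmetric under y → −y, forcing even powers of y.
Against the integer gridlines: it crosses the z-axis at the gridline z = 0; it crosses the y-axis at the gridline y = 0.
Assembling these constraints gives the stated polynomial.

x^2 - y^2 + 2*z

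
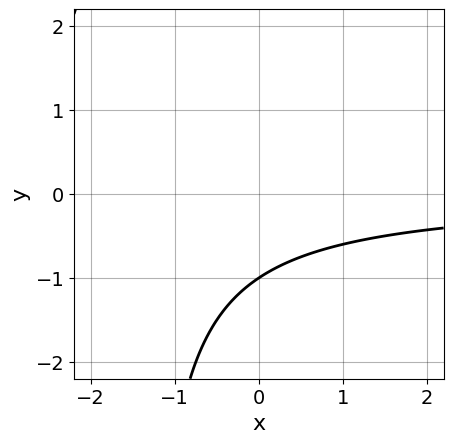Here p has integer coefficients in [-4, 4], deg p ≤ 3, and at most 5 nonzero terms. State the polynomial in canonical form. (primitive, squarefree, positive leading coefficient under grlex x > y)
2*x*y + 3*y + 3

1. Degree: the shape is more complex than any degree-1 curve, so deg p = 2.
2. Reading off the gridlines: it crosses the y-axis at the gridline y = -1; no x-intercept at any integer in the box.
3. Assembling these constraints gives the stated polynomial.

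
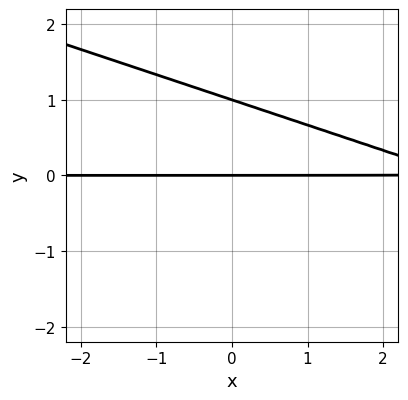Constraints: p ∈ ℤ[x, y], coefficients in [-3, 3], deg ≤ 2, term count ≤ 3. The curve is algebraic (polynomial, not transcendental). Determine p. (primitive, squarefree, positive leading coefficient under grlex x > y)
1. Degree: the shape is more complex than any degree-1 curve, so deg p = 2.
2. From the axis intercepts and sections: the y-axis gridline crossings are at y ∈ {0, 1}; the visible x-axis segment lies entirely on the curve.
3. These observations pin down the coefficients.

x*y + 3*y^2 - 3*y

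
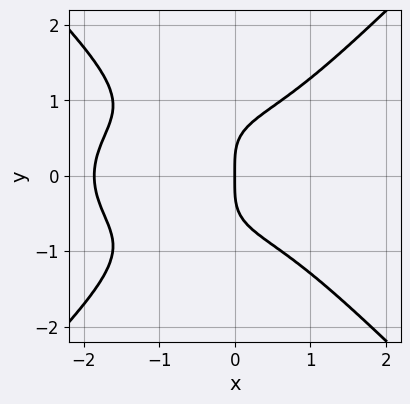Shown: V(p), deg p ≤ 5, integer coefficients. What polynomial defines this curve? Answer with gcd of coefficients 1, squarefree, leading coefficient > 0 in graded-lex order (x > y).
1. deg p = 4.
2. Symmetries: mirror symmetry y ↦ −y ⇒ only even powers of y.
3. From the axis intercepts and sections: it meets the y-axis at y = 0 (among the integer gridlines); it crosses the x-axis at the gridline x = 0.
4. The integer polynomial consistent with all of this is the stated p.

x^4 + 2*x^2*y^2 - 3*y^4 + x^3 + 3*x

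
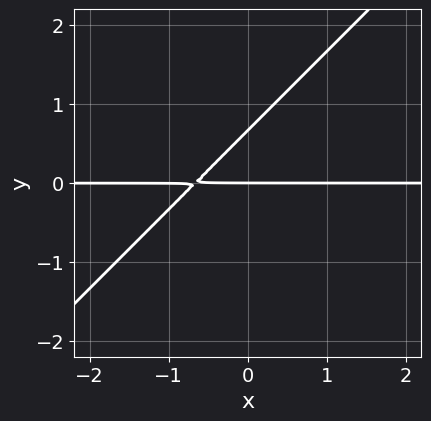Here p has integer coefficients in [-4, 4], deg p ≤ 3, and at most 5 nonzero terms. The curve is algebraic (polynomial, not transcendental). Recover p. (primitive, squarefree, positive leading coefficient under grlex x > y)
(a) deg p = 2.
(b) Reading off the gridlines: it meets the y-axis at y = 0 (among the integer gridlines); the visible x-axis segment lies entirely on the curve.
(c) Fitting integer coefficients to these (and the overall shape) gives p.

3*x*y - 3*y^2 + 2*y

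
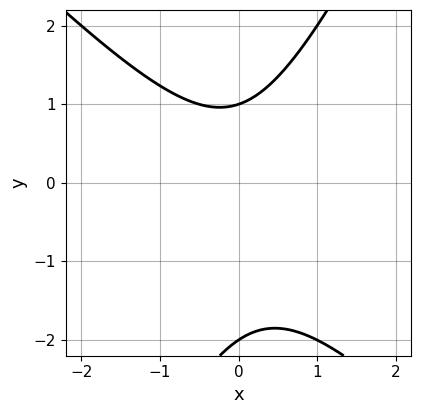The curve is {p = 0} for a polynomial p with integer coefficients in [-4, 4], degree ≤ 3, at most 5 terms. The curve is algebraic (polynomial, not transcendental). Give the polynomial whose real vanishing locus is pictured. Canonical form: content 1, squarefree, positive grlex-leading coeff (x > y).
2*x^2 + x*y - y^2 - y + 2

(a) deg p = 2. No degree-1 curve has this shape.
(b) Checking where it meets the axes: the y-axis gridline crossings are at y ∈ {-2, 1}; it misses every integer gridline on the x-axis.
(c) These observations pin down the coefficients.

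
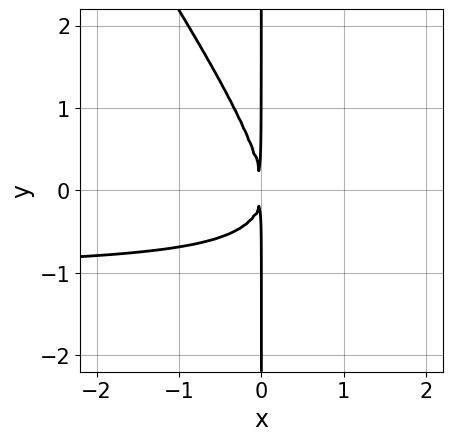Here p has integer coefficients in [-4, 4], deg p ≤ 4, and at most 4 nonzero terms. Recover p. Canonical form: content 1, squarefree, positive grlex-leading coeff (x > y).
3*x^2*y + 2*x*y^2 + 3*x^2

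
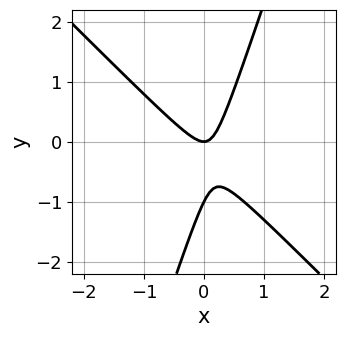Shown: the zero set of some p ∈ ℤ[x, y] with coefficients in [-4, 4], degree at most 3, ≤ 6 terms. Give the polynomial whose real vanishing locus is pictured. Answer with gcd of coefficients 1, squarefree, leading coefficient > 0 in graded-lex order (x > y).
Degree: the shape is more complex than any degree-1 curve, so deg p = 2.
From the axis intercepts and sections: one x-axis crossing is at x = 0; among the integer gridlines, it crosses the y-axis at y ∈ {-1, 0}.
These observations pin down the coefficients.

3*x^2 + 2*x*y - y^2 - y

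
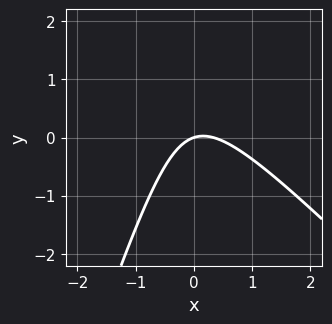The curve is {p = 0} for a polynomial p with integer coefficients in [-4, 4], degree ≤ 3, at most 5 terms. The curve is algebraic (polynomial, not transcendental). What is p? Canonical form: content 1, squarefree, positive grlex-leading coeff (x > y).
3*x^2 + 2*x*y - y^2 - x + 3*y

Degree: the shape is more complex than any degree-1 curve, so deg p = 2.
Observable constraints: it meets the x-axis at x = 0 (among the integer gridlines); it meets the y-axis at y = 0 (among the integer gridlines).
Together with the visible shape, these determine p as stated.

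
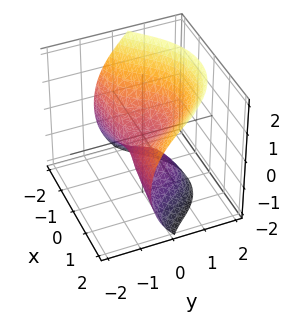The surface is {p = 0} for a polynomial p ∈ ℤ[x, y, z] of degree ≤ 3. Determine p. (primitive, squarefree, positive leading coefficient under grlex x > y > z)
3*x^2*y + 3*y^3 + 2*x^2 - 3*z^2 - 2*z

1. The degree is 3 — a generic line meets the surface in up to 3 points.
2. Against the integer gridlines: one z-axis crossing is at z = 0; one y-axis crossing is at y = 0.
3. Putting this together gives p.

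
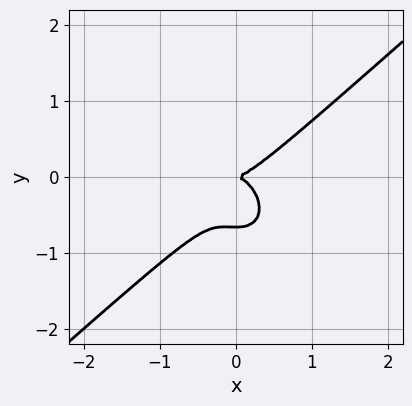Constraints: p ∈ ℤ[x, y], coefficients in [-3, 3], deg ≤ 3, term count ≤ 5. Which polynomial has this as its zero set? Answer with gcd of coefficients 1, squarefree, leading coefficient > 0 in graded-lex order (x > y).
deg p = 3. The shape is more complex than any degree-2 curve.
Against the integer gridlines: it crosses the y-axis at the gridline y = 0; it crosses the x-axis at the gridline x = 0.
The integer polynomial consistent with all of this is the stated p.

3*x^3 - x^2*y - 3*y^3 - 2*y^2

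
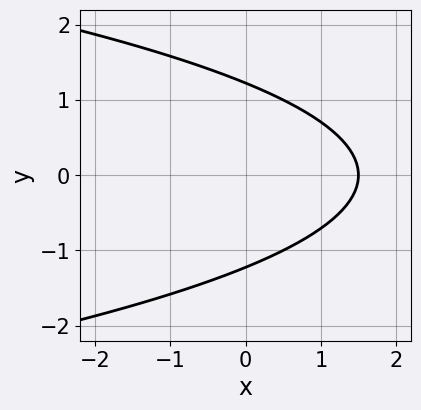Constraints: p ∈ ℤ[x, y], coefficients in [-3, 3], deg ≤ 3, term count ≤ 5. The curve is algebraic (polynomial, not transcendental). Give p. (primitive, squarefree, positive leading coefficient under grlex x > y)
2*y^2 + 2*x - 3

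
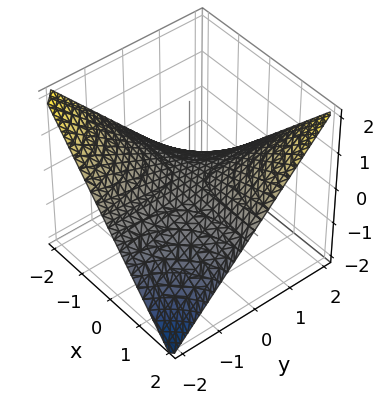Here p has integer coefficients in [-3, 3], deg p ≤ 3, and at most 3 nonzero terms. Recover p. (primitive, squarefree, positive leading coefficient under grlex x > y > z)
(a) The degree is 2 — a hyperbolic paraboloid; a quadric.
(b) Reading off the gridlines: the visible x-axis segment lies entirely on the surface; it crosses the z-axis at the gridline z = 0; every point of the y-axis in the box is on the surface.
(c) Fitting integer coefficients to these (and the overall shape) gives p.

x*y - 2*z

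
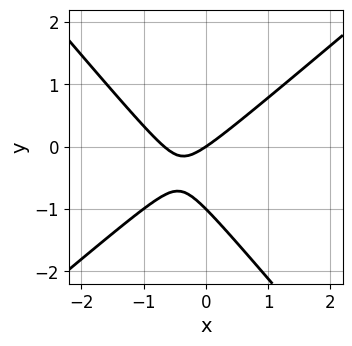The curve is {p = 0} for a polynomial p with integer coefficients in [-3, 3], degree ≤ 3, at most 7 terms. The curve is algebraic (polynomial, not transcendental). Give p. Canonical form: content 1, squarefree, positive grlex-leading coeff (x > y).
(a) deg p = 2.
(b) Reading off the gridlines: one x-axis crossing is at x = 0; among the integer gridlines, it crosses the y-axis at y ∈ {-1, 0}.
(c) Putting this together gives p.

3*x^2 - x*y - 3*y^2 + 2*x - 3*y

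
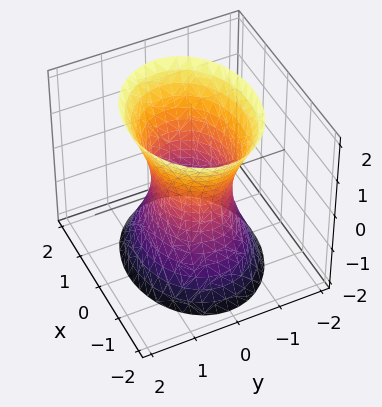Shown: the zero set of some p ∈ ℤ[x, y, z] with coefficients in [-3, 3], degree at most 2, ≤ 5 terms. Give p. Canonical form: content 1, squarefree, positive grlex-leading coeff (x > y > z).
The degree is 2 — an hourglass — one-sheet hyperboloid; a quadric.
Symmetries: it's symmetric under z → −z, forcing even powers of z; mirror symmetry y ↦ −y ⇒ only even powers of y; mirror symmetry x ↦ −x ⇒ only even powers of x.
Against the integer gridlines: among the integer gridlines, it crosses the x-axis at x ∈ {-1, 1}; it misses every integer gridline on the z-axis.
Together with the visible shape, these determine p as stated.

2*x^2 + 3*y^2 - z^2 - 2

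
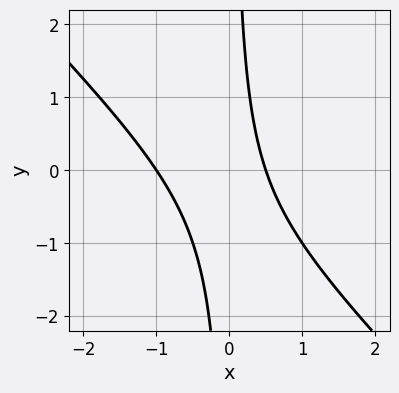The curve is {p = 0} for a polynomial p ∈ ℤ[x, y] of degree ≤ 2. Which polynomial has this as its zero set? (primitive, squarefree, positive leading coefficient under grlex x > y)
2*x^2 + 2*x*y + x - 1

Degree: a generic line meets the curve in up to 2 points, so deg p = 2.
From the visible intercepts: it meets the x-axis at x = -1 (among the integer gridlines); the curve avoids every integer y-axis point in the box.
Fitting integer coefficients to these (and the overall shape) gives p.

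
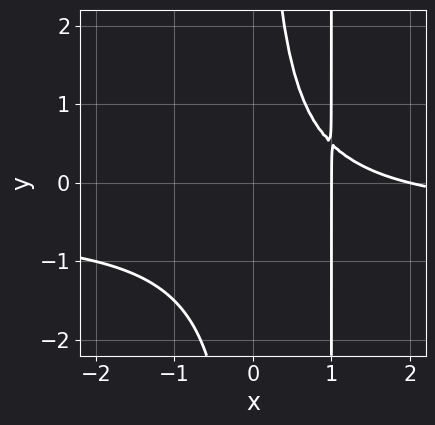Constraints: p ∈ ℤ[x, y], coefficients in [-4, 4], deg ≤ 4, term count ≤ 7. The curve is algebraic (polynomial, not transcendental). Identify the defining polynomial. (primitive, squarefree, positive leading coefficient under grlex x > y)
2*x^2*y + x^2 - 2*x*y - 3*x + 2

1. deg p = 3. A generic line meets the curve in up to 3 points.
2. Against the integer gridlines: the curve avoids every integer y-axis point in the box; the x-axis gridline crossings are at x ∈ {1, 2}.
3. Assembling these constraints gives the stated polynomial.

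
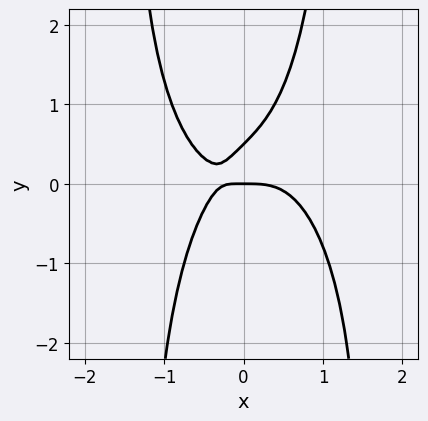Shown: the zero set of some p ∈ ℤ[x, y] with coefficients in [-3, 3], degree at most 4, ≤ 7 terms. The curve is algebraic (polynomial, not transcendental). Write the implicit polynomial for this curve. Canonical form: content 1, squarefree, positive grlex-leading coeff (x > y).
(a) deg p = 4. A generic line meets the curve in up to 4 points.
(b) Observable constraints: one y-axis crossing is at y = 0; it meets the x-axis at x = 0 (among the integer gridlines).
(c) These observations pin down the coefficients.

3*x^4 + x^2*y^2 + 2*x*y - 2*y^2 + y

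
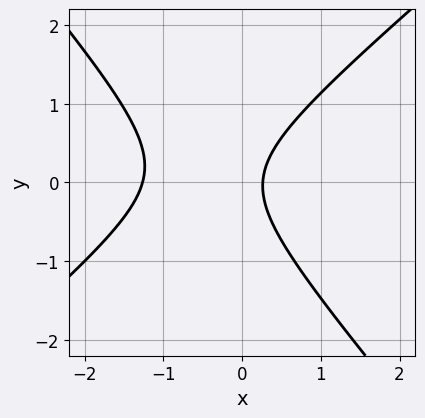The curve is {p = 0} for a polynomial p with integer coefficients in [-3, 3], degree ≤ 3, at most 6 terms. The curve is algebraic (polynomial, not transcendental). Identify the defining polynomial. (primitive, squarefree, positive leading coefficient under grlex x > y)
3*x^2 - x*y - 3*y^2 + 3*x - 1

(a) The degree is 2 — the shape is more complex than any degree-1 curve.
(b) Reading off the gridlines: no y-intercept at any integer in the box.
(c) Assembling these constraints gives the stated polynomial.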